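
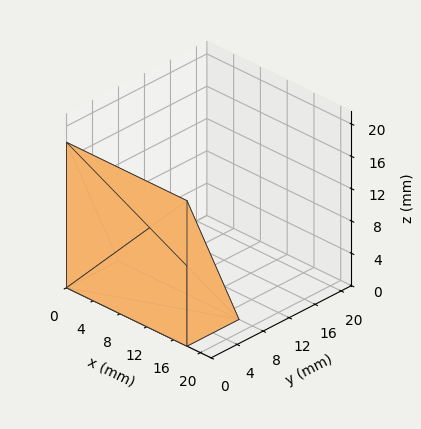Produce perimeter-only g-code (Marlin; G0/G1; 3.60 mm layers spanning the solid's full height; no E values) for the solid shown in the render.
Reading the render: the shape is a wedge (ramp): 18 × 8 mm base, rising to 18 mm along the y=0 edge and sloping linearly to z=0 at y=8 (dimensions read to the nearest mm from the axis ticks). For the g-code, the solid's height is divided into equal slices at the stated Δz and each level perimeter traced with G1 moves after a G0 lift.

; perimeter-only toolpath
G21 ; units = mm
G90 ; absolute positioning
G28 ; home
; layer 1
G0 Z3.60
G0 X0.00 Y0.00
G1 X18.00 Y0.00
G1 X18.00 Y6.40
G1 X0.00 Y6.40
G1 X0.00 Y0.00
; layer 2
G0 Z7.20
G0 X0.00 Y0.00
G1 X18.00 Y0.00
G1 X18.00 Y4.80
G1 X0.00 Y4.80
G1 X0.00 Y0.00
; layer 3
G0 Z10.80
G0 X0.00 Y0.00
G1 X18.00 Y0.00
G1 X18.00 Y3.20
G1 X0.00 Y3.20
G1 X0.00 Y0.00
; layer 4
G0 Z14.40
G0 X0.00 Y0.00
G1 X18.00 Y0.00
G1 X18.00 Y1.60
G1 X0.00 Y1.60
G1 X0.00 Y0.00
M2 ; end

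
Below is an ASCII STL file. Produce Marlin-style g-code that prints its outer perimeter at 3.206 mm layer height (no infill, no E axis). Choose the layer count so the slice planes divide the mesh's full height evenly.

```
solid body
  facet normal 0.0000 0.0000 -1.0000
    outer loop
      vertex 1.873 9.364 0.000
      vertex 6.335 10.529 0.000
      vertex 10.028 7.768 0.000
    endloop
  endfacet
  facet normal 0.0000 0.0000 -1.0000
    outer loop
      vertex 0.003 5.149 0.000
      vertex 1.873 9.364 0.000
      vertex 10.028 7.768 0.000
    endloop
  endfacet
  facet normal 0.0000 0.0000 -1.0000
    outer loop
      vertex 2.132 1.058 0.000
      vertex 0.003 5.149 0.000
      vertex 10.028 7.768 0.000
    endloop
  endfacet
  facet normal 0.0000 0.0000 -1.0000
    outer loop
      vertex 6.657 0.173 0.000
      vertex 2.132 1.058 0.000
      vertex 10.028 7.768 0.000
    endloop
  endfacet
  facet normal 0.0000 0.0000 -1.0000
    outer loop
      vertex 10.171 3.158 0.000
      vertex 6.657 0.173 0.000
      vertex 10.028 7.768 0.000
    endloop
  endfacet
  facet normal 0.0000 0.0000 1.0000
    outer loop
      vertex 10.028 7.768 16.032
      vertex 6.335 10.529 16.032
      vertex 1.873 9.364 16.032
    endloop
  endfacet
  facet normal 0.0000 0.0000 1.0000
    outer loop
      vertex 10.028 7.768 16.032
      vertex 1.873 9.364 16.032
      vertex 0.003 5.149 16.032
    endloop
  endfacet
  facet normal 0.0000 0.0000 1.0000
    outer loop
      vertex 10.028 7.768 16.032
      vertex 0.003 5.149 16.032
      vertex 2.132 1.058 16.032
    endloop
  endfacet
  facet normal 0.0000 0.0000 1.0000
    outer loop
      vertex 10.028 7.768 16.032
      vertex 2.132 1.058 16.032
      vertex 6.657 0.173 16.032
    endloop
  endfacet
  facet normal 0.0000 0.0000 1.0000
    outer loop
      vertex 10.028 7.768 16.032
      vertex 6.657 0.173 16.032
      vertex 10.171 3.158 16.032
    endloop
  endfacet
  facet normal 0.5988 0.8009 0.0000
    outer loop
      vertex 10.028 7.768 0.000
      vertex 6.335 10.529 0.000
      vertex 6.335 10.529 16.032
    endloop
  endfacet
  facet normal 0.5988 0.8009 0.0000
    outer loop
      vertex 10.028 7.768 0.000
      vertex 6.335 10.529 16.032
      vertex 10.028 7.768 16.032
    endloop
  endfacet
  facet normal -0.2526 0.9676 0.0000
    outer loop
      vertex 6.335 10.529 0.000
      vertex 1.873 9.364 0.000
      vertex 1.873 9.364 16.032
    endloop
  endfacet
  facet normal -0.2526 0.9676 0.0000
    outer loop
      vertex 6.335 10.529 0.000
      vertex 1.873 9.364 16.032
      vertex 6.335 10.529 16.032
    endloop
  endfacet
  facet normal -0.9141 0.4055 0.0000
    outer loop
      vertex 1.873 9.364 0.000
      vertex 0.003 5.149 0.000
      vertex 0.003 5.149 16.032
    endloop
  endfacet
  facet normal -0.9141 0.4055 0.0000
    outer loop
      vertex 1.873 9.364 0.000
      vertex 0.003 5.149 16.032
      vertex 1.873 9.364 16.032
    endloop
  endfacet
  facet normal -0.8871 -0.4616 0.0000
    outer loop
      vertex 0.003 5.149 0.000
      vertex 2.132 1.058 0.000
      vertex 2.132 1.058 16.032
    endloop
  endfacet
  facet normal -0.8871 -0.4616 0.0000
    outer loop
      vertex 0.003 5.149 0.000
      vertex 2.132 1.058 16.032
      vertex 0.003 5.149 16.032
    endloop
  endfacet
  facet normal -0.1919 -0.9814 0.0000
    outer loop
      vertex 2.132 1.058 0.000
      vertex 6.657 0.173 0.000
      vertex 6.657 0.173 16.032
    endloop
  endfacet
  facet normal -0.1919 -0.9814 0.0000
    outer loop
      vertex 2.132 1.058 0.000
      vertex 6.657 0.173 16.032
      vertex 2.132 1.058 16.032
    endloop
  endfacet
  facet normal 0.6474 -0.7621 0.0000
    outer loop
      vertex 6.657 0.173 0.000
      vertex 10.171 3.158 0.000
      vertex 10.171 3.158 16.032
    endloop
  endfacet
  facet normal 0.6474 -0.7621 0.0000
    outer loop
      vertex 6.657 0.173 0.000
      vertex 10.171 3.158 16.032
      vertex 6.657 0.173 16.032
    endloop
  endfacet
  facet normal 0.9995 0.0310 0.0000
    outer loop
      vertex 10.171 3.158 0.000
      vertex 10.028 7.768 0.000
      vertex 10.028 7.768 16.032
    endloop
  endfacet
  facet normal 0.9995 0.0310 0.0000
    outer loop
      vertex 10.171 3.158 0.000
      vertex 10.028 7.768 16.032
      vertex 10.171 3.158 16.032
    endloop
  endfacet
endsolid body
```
; perimeter-only toolpath
G21 ; units = mm
G90 ; absolute positioning
G28 ; home
; layer 1
G0 Z3.206
G0 X10.028 Y7.768
G1 X6.335 Y10.529
G1 X1.873 Y9.364
G1 X0.003 Y5.149
G1 X2.132 Y1.058
G1 X6.657 Y0.173
G1 X10.171 Y3.158
G1 X10.028 Y7.768
; layer 2
G0 Z6.413
G0 X10.028 Y7.768
G1 X6.335 Y10.529
G1 X1.873 Y9.364
G1 X0.003 Y5.149
G1 X2.132 Y1.058
G1 X6.657 Y0.173
G1 X10.171 Y3.158
G1 X10.028 Y7.768
; layer 3
G0 Z9.619
G0 X10.028 Y7.768
G1 X6.335 Y10.529
G1 X1.873 Y9.364
G1 X0.003 Y5.149
G1 X2.132 Y1.058
G1 X6.657 Y0.173
G1 X10.171 Y3.158
G1 X10.028 Y7.768
; layer 4
G0 Z12.826
G0 X10.028 Y7.768
G1 X6.335 Y10.529
G1 X1.873 Y9.364
G1 X0.003 Y5.149
G1 X2.132 Y1.058
G1 X6.657 Y0.173
G1 X10.171 Y3.158
G1 X10.028 Y7.768
; layer 5
G0 Z16.032
G0 X10.028 Y7.768
G1 X6.335 Y10.529
G1 X1.873 Y9.364
G1 X0.003 Y5.149
G1 X2.132 Y1.058
G1 X6.657 Y0.173
G1 X10.171 Y3.158
G1 X10.028 Y7.768
M2 ; end

The solid is a regular 7-sided prism (a cylinder approximated with 7 flat sides), circumscribed radius ≈ 5.31 mm, height ≈ 16 mm. Slicing at Δz = 3.206 mm — 5 equal slices spanning the solid's height, so layer i sits at z = i·h/5 — gives 5 non-empty perimeters. Each is a 7-segment closed polygon; G0 lifts to the layer z and rapids to the start vertex, then G1 traces the edges.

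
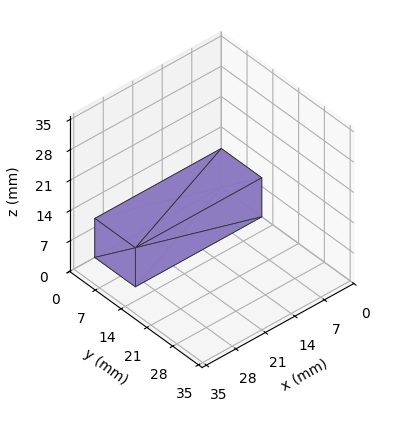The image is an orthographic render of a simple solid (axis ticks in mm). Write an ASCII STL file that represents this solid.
Reading the render: the shape is a rectangular box, roughly 30 × 11 mm footprint and 9 mm tall (dimensions read to the nearest mm from the axis ticks). For the STL, each face is triangulated and given an outward normal.

solid part
  facet normal 0.0000 0.0000 -1.0000
    outer loop
      vertex 30.0 11.0 0.0
      vertex 30.0 0.0 0.0
      vertex 0.0 0.0 0.0
    endloop
  endfacet
  facet normal 0.0000 0.0000 -1.0000
    outer loop
      vertex 0.0 11.0 0.0
      vertex 30.0 11.0 0.0
      vertex 0.0 0.0 0.0
    endloop
  endfacet
  facet normal 0.0000 0.0000 1.0000
    outer loop
      vertex 0.0 0.0 9.0
      vertex 30.0 0.0 9.0
      vertex 30.0 11.0 9.0
    endloop
  endfacet
  facet normal 0.0000 0.0000 1.0000
    outer loop
      vertex 0.0 0.0 9.0
      vertex 30.0 11.0 9.0
      vertex 0.0 11.0 9.0
    endloop
  endfacet
  facet normal 0.0000 -1.0000 0.0000
    outer loop
      vertex 0.0 0.0 0.0
      vertex 30.0 0.0 0.0
      vertex 30.0 0.0 9.0
    endloop
  endfacet
  facet normal 0.0000 -1.0000 0.0000
    outer loop
      vertex 0.0 0.0 0.0
      vertex 30.0 0.0 9.0
      vertex 0.0 0.0 9.0
    endloop
  endfacet
  facet normal 0.0000 1.0000 0.0000
    outer loop
      vertex 30.0 11.0 9.0
      vertex 30.0 11.0 0.0
      vertex 0.0 11.0 0.0
    endloop
  endfacet
  facet normal 0.0000 1.0000 0.0000
    outer loop
      vertex 0.0 11.0 9.0
      vertex 30.0 11.0 9.0
      vertex 0.0 11.0 0.0
    endloop
  endfacet
  facet normal -1.0000 0.0000 0.0000
    outer loop
      vertex 0.0 11.0 9.0
      vertex 0.0 11.0 0.0
      vertex 0.0 0.0 0.0
    endloop
  endfacet
  facet normal -1.0000 0.0000 0.0000
    outer loop
      vertex 0.0 0.0 9.0
      vertex 0.0 11.0 9.0
      vertex 0.0 0.0 0.0
    endloop
  endfacet
  facet normal 1.0000 0.0000 0.0000
    outer loop
      vertex 30.0 0.0 0.0
      vertex 30.0 11.0 0.0
      vertex 30.0 11.0 9.0
    endloop
  endfacet
  facet normal 1.0000 0.0000 0.0000
    outer loop
      vertex 30.0 0.0 0.0
      vertex 30.0 11.0 9.0
      vertex 30.0 0.0 9.0
    endloop
  endfacet
endsolid part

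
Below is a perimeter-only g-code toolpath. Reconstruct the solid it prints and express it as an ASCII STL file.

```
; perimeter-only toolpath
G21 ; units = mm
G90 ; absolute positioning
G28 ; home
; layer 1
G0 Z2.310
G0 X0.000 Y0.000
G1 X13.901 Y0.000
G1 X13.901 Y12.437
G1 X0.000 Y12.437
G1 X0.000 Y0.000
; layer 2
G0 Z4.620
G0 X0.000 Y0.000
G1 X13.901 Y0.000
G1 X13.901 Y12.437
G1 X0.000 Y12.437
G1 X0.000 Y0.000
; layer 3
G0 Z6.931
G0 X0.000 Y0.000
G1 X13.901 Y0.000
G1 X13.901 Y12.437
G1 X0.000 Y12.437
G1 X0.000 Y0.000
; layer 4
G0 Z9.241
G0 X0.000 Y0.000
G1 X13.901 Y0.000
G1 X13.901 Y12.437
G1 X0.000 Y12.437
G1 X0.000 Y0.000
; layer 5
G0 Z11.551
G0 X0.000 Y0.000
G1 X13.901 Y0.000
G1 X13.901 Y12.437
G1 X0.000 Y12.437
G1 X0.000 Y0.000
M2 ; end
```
solid part
  facet normal 0.0000 0.0000 -1.0000
    outer loop
      vertex 13.901 12.437 0.000
      vertex 13.901 0.000 0.000
      vertex 0.000 0.000 0.000
    endloop
  endfacet
  facet normal 0.0000 0.0000 -1.0000
    outer loop
      vertex 0.000 12.437 0.000
      vertex 13.901 12.437 0.000
      vertex 0.000 0.000 0.000
    endloop
  endfacet
  facet normal 0.0000 0.0000 1.0000
    outer loop
      vertex 0.000 0.000 11.551
      vertex 13.901 0.000 11.551
      vertex 13.901 12.437 11.551
    endloop
  endfacet
  facet normal 0.0000 0.0000 1.0000
    outer loop
      vertex 0.000 0.000 11.551
      vertex 13.901 12.437 11.551
      vertex 0.000 12.437 11.551
    endloop
  endfacet
  facet normal 0.0000 -1.0000 0.0000
    outer loop
      vertex 0.000 0.000 0.000
      vertex 13.901 0.000 0.000
      vertex 13.901 0.000 11.551
    endloop
  endfacet
  facet normal 0.0000 -1.0000 0.0000
    outer loop
      vertex 0.000 0.000 0.000
      vertex 13.901 0.000 11.551
      vertex 0.000 0.000 11.551
    endloop
  endfacet
  facet normal 0.0000 1.0000 0.0000
    outer loop
      vertex 13.901 12.437 11.551
      vertex 13.901 12.437 0.000
      vertex 0.000 12.437 0.000
    endloop
  endfacet
  facet normal 0.0000 1.0000 0.0000
    outer loop
      vertex 0.000 12.437 11.551
      vertex 13.901 12.437 11.551
      vertex 0.000 12.437 0.000
    endloop
  endfacet
  facet normal -1.0000 0.0000 0.0000
    outer loop
      vertex 0.000 12.437 11.551
      vertex 0.000 12.437 0.000
      vertex 0.000 0.000 0.000
    endloop
  endfacet
  facet normal -1.0000 0.0000 0.0000
    outer loop
      vertex 0.000 0.000 11.551
      vertex 0.000 12.437 11.551
      vertex 0.000 0.000 0.000
    endloop
  endfacet
  facet normal 1.0000 0.0000 0.0000
    outer loop
      vertex 13.901 0.000 0.000
      vertex 13.901 12.437 0.000
      vertex 13.901 12.437 11.551
    endloop
  endfacet
  facet normal 1.0000 0.0000 0.0000
    outer loop
      vertex 13.901 0.000 0.000
      vertex 13.901 12.437 11.551
      vertex 13.901 0.000 11.551
    endloop
  endfacet
endsolid part

The G0 Z moves step by Δz≈2.310 mm. Every layer's G1 loop is the same polygon, so the solid is a straight extrusion of it from z=0 to z≈11.6. Closing with flat bottom and top caps and triangulating gives 12 facets — a rectangular box, roughly 13.9 × 12.4 mm footprint and 11.6 mm tall.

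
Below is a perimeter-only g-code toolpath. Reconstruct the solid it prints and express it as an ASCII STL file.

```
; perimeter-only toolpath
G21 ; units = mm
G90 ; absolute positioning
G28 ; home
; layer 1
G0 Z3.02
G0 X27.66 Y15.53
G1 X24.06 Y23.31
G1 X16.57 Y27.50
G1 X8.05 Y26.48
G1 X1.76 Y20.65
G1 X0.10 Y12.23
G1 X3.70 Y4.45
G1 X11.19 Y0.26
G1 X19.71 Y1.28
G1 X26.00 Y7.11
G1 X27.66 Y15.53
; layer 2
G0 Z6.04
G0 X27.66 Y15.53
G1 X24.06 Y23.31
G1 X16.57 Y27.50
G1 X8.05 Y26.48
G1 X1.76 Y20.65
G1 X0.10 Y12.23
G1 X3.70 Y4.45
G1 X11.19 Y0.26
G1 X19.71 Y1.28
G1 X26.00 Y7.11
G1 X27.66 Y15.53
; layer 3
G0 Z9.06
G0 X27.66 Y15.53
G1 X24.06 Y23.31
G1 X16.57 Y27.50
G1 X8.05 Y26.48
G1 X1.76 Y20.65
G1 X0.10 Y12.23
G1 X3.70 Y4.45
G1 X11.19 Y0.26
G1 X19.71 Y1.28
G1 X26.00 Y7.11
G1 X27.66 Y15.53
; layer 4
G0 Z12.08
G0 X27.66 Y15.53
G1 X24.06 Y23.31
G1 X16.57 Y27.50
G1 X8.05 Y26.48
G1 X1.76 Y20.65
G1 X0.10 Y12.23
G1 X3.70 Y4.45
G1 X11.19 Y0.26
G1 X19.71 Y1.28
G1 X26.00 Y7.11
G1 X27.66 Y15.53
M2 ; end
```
solid part
  facet normal 0.0000 0.0000 -1.0000
    outer loop
      vertex 16.57 27.50 0.00
      vertex 24.06 23.31 0.00
      vertex 27.66 15.53 0.00
    endloop
  endfacet
  facet normal 0.0000 0.0000 -1.0000
    outer loop
      vertex 8.05 26.48 0.00
      vertex 16.57 27.50 0.00
      vertex 27.66 15.53 0.00
    endloop
  endfacet
  facet normal 0.0000 0.0000 -1.0000
    outer loop
      vertex 1.76 20.65 0.00
      vertex 8.05 26.48 0.00
      vertex 27.66 15.53 0.00
    endloop
  endfacet
  facet normal 0.0000 0.0000 -1.0000
    outer loop
      vertex 0.10 12.23 0.00
      vertex 1.76 20.65 0.00
      vertex 27.66 15.53 0.00
    endloop
  endfacet
  facet normal 0.0000 0.0000 -1.0000
    outer loop
      vertex 3.70 4.45 0.00
      vertex 0.10 12.23 0.00
      vertex 27.66 15.53 0.00
    endloop
  endfacet
  facet normal 0.0000 0.0000 -1.0000
    outer loop
      vertex 11.19 0.26 0.00
      vertex 3.70 4.45 0.00
      vertex 27.66 15.53 0.00
    endloop
  endfacet
  facet normal 0.0000 0.0000 -1.0000
    outer loop
      vertex 19.71 1.28 0.00
      vertex 11.19 0.26 0.00
      vertex 27.66 15.53 0.00
    endloop
  endfacet
  facet normal 0.0000 0.0000 -1.0000
    outer loop
      vertex 26.00 7.11 0.00
      vertex 19.71 1.28 0.00
      vertex 27.66 15.53 0.00
    endloop
  endfacet
  facet normal 0.0000 0.0000 1.0000
    outer loop
      vertex 27.66 15.53 12.08
      vertex 24.06 23.31 12.08
      vertex 16.57 27.50 12.08
    endloop
  endfacet
  facet normal 0.0000 0.0000 1.0000
    outer loop
      vertex 27.66 15.53 12.08
      vertex 16.57 27.50 12.08
      vertex 8.05 26.48 12.08
    endloop
  endfacet
  facet normal 0.0000 0.0000 1.0000
    outer loop
      vertex 27.66 15.53 12.08
      vertex 8.05 26.48 12.08
      vertex 1.76 20.65 12.08
    endloop
  endfacet
  facet normal 0.0000 0.0000 1.0000
    outer loop
      vertex 27.66 15.53 12.08
      vertex 1.76 20.65 12.08
      vertex 0.10 12.23 12.08
    endloop
  endfacet
  facet normal 0.0000 0.0000 1.0000
    outer loop
      vertex 27.66 15.53 12.08
      vertex 0.10 12.23 12.08
      vertex 3.70 4.45 12.08
    endloop
  endfacet
  facet normal 0.0000 0.0000 1.0000
    outer loop
      vertex 27.66 15.53 12.08
      vertex 3.70 4.45 12.08
      vertex 11.19 0.26 12.08
    endloop
  endfacet
  facet normal 0.0000 0.0000 1.0000
    outer loop
      vertex 27.66 15.53 12.08
      vertex 11.19 0.26 12.08
      vertex 19.71 1.28 12.08
    endloop
  endfacet
  facet normal 0.0000 0.0000 1.0000
    outer loop
      vertex 27.66 15.53 12.08
      vertex 19.71 1.28 12.08
      vertex 26.00 7.11 12.08
    endloop
  endfacet
  facet normal 0.9075 0.4199 0.0000
    outer loop
      vertex 27.66 15.53 0.00
      vertex 24.06 23.31 0.00
      vertex 24.06 23.31 12.08
    endloop
  endfacet
  facet normal 0.9075 0.4199 0.0000
    outer loop
      vertex 27.66 15.53 0.00
      vertex 24.06 23.31 12.08
      vertex 27.66 15.53 12.08
    endloop
  endfacet
  facet normal 0.4882 0.8727 0.0000
    outer loop
      vertex 24.06 23.31 0.00
      vertex 16.57 27.50 0.00
      vertex 16.57 27.50 12.08
    endloop
  endfacet
  facet normal 0.4882 0.8727 0.0000
    outer loop
      vertex 24.06 23.31 0.00
      vertex 16.57 27.50 12.08
      vertex 24.06 23.31 12.08
    endloop
  endfacet
  facet normal -0.1189 0.9929 0.0000
    outer loop
      vertex 16.57 27.50 0.00
      vertex 8.05 26.48 0.00
      vertex 8.05 26.48 12.08
    endloop
  endfacet
  facet normal -0.1189 0.9929 0.0000
    outer loop
      vertex 16.57 27.50 0.00
      vertex 8.05 26.48 12.08
      vertex 16.57 27.50 12.08
    endloop
  endfacet
  facet normal -0.6798 0.7334 0.0000
    outer loop
      vertex 8.05 26.48 0.00
      vertex 1.76 20.65 0.00
      vertex 1.76 20.65 12.08
    endloop
  endfacet
  facet normal -0.6798 0.7334 0.0000
    outer loop
      vertex 8.05 26.48 0.00
      vertex 1.76 20.65 12.08
      vertex 8.05 26.48 12.08
    endloop
  endfacet
  facet normal -0.9811 0.1934 0.0000
    outer loop
      vertex 1.76 20.65 0.00
      vertex 0.10 12.23 0.00
      vertex 0.10 12.23 12.08
    endloop
  endfacet
  facet normal -0.9811 0.1934 0.0000
    outer loop
      vertex 1.76 20.65 0.00
      vertex 0.10 12.23 12.08
      vertex 1.76 20.65 12.08
    endloop
  endfacet
  facet normal -0.9075 -0.4199 0.0000
    outer loop
      vertex 0.10 12.23 0.00
      vertex 3.70 4.45 0.00
      vertex 3.70 4.45 12.08
    endloop
  endfacet
  facet normal -0.9075 -0.4199 0.0000
    outer loop
      vertex 0.10 12.23 0.00
      vertex 3.70 4.45 12.08
      vertex 0.10 12.23 12.08
    endloop
  endfacet
  facet normal -0.4882 -0.8727 0.0000
    outer loop
      vertex 3.70 4.45 0.00
      vertex 11.19 0.26 0.00
      vertex 11.19 0.26 12.08
    endloop
  endfacet
  facet normal -0.4882 -0.8727 0.0000
    outer loop
      vertex 3.70 4.45 0.00
      vertex 11.19 0.26 12.08
      vertex 3.70 4.45 12.08
    endloop
  endfacet
  facet normal 0.1189 -0.9929 0.0000
    outer loop
      vertex 11.19 0.26 0.00
      vertex 19.71 1.28 0.00
      vertex 19.71 1.28 12.08
    endloop
  endfacet
  facet normal 0.1189 -0.9929 0.0000
    outer loop
      vertex 11.19 0.26 0.00
      vertex 19.71 1.28 12.08
      vertex 11.19 0.26 12.08
    endloop
  endfacet
  facet normal 0.6798 -0.7334 0.0000
    outer loop
      vertex 19.71 1.28 0.00
      vertex 26.00 7.11 0.00
      vertex 26.00 7.11 12.08
    endloop
  endfacet
  facet normal 0.6798 -0.7334 0.0000
    outer loop
      vertex 19.71 1.28 0.00
      vertex 26.00 7.11 12.08
      vertex 19.71 1.28 12.08
    endloop
  endfacet
  facet normal 0.9811 -0.1934 0.0000
    outer loop
      vertex 26.00 7.11 0.00
      vertex 27.66 15.53 0.00
      vertex 27.66 15.53 12.08
    endloop
  endfacet
  facet normal 0.9811 -0.1934 0.0000
    outer loop
      vertex 26.00 7.11 0.00
      vertex 27.66 15.53 12.08
      vertex 26.00 7.11 12.08
    endloop
  endfacet
endsolid part

The G0 Z moves step by Δz≈3.02 mm. Every layer's G1 loop is the same polygon, so the solid is a straight extrusion of it from z=0 to z≈12.1. Closing with flat bottom and top caps and triangulating gives 36 facets — a regular 10-sided prism (a cylinder approximated with 10 flat sides), circumscribed radius ≈ 13.9 mm, height ≈ 12.1 mm.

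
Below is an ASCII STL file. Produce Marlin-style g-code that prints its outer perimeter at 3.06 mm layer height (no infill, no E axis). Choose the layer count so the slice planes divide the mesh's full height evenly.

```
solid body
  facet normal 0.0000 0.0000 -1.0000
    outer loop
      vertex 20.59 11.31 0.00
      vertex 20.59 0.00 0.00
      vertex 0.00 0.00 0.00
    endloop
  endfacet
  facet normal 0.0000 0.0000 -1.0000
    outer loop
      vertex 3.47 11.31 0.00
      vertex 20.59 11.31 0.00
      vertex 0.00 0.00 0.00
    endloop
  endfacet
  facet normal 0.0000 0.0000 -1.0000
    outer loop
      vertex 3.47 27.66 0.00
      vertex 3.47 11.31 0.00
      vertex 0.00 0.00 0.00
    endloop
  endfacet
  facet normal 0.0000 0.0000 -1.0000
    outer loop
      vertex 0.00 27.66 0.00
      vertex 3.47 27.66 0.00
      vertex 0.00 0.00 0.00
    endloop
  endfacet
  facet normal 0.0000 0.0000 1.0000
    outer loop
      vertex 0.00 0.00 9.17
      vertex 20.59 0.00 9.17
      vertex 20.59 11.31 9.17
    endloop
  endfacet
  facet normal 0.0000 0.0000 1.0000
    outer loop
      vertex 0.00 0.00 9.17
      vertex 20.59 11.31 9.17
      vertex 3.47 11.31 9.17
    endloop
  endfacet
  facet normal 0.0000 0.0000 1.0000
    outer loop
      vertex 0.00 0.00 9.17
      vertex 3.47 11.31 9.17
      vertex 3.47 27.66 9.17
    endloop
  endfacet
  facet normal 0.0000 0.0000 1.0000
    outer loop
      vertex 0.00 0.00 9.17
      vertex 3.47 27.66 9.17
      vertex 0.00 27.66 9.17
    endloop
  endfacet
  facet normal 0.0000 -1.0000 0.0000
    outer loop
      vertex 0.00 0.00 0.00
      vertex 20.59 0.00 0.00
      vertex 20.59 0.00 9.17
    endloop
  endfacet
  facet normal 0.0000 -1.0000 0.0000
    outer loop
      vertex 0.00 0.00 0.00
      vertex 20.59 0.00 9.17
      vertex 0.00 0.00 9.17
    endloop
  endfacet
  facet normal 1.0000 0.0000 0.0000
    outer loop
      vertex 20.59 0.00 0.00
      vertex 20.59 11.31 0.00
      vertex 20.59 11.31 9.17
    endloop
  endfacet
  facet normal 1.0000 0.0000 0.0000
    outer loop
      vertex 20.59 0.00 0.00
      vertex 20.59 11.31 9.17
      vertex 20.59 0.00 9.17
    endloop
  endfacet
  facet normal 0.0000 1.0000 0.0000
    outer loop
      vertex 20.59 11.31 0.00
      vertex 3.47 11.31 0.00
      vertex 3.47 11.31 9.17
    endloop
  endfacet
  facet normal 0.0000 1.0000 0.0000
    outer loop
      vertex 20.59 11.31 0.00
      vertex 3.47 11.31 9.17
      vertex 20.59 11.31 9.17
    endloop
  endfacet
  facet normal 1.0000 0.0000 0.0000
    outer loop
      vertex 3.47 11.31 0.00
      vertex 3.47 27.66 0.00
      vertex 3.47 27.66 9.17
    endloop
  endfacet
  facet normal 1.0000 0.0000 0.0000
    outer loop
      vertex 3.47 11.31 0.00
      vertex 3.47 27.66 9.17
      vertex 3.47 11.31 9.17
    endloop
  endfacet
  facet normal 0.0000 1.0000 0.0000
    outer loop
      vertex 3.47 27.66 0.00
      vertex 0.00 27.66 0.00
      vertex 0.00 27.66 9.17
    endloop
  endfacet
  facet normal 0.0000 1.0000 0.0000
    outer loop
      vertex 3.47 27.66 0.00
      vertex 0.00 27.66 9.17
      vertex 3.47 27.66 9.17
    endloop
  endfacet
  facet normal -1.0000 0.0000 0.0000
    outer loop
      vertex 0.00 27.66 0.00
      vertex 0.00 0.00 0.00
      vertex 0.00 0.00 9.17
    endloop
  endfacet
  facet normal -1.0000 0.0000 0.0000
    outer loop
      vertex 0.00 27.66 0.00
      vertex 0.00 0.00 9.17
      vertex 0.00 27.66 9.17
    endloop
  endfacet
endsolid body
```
; perimeter-only toolpath
G21 ; units = mm
G90 ; absolute positioning
G28 ; home
; layer 1
G0 Z3.06
G0 X0.00 Y0.00
G1 X20.59 Y0.00
G1 X20.59 Y11.31
G1 X3.47 Y11.31
G1 X3.47 Y27.66
G1 X0.00 Y27.66
G1 X0.00 Y0.00
; layer 2
G0 Z6.11
G0 X0.00 Y0.00
G1 X20.59 Y0.00
G1 X20.59 Y11.31
G1 X3.47 Y11.31
G1 X3.47 Y27.66
G1 X0.00 Y27.66
G1 X0.00 Y0.00
; layer 3
G0 Z9.17
G0 X0.00 Y0.00
G1 X20.59 Y0.00
G1 X20.59 Y11.31
G1 X3.47 Y11.31
G1 X3.47 Y27.66
G1 X0.00 Y27.66
G1 X0.00 Y0.00
M2 ; end

The solid is an L-shaped prism: outer 20.6 × 27.7 mm, arm thicknesses ≈ 11.3 mm (horizontal) and 3.47 mm (vertical), extruded 9.17 mm in z. Slicing at Δz = 3.06 mm — 3 equal slices spanning the solid's height, so layer i sits at z = i·h/3 — gives 3 non-empty perimeters. Each is a 6-segment closed polygon; G0 lifts to the layer z and rapids to the start vertex, then G1 traces the edges.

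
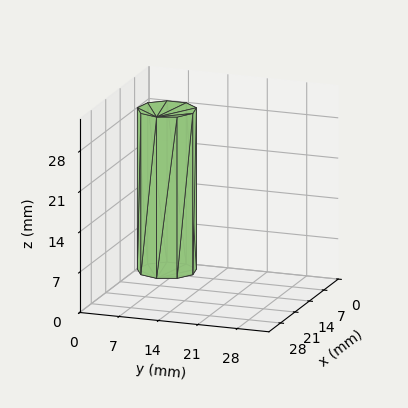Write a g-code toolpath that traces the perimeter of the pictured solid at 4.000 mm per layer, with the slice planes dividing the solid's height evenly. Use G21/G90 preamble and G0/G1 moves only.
Reading the render: the shape is a regular 9-sided prism (a cylinder approximated with 9 flat sides), circumscribed radius ≈ 5 mm, height ≈ 28 mm (dimensions read to the nearest mm from the axis ticks). For the g-code, the solid's height is divided into equal slices at the stated Δz and each level perimeter traced with G1 moves after a G0 lift.

; perimeter-only toolpath
G21 ; units = mm
G90 ; absolute positioning
G28 ; home
; layer 1
G0 Z4.000
G0 X10.000 Y5.000
G1 X8.830 Y8.214
G1 X5.868 Y9.924
G1 X2.500 Y9.330
G1 X0.302 Y6.710
G1 X0.302 Y3.290
G1 X2.500 Y0.670
G1 X5.868 Y0.076
G1 X8.830 Y1.786
G1 X10.000 Y5.000
; layer 2
G0 Z8.000
G0 X10.000 Y5.000
G1 X8.830 Y8.214
G1 X5.868 Y9.924
G1 X2.500 Y9.330
G1 X0.302 Y6.710
G1 X0.302 Y3.290
G1 X2.500 Y0.670
G1 X5.868 Y0.076
G1 X8.830 Y1.786
G1 X10.000 Y5.000
; layer 3
G0 Z12.000
G0 X10.000 Y5.000
G1 X8.830 Y8.214
G1 X5.868 Y9.924
G1 X2.500 Y9.330
G1 X0.302 Y6.710
G1 X0.302 Y3.290
G1 X2.500 Y0.670
G1 X5.868 Y0.076
G1 X8.830 Y1.786
G1 X10.000 Y5.000
; layer 4
G0 Z16.000
G0 X10.000 Y5.000
G1 X8.830 Y8.214
G1 X5.868 Y9.924
G1 X2.500 Y9.330
G1 X0.302 Y6.710
G1 X0.302 Y3.290
G1 X2.500 Y0.670
G1 X5.868 Y0.076
G1 X8.830 Y1.786
G1 X10.000 Y5.000
; layer 5
G0 Z20.000
G0 X10.000 Y5.000
G1 X8.830 Y8.214
G1 X5.868 Y9.924
G1 X2.500 Y9.330
G1 X0.302 Y6.710
G1 X0.302 Y3.290
G1 X2.500 Y0.670
G1 X5.868 Y0.076
G1 X8.830 Y1.786
G1 X10.000 Y5.000
; layer 6
G0 Z24.000
G0 X10.000 Y5.000
G1 X8.830 Y8.214
G1 X5.868 Y9.924
G1 X2.500 Y9.330
G1 X0.302 Y6.710
G1 X0.302 Y3.290
G1 X2.500 Y0.670
G1 X5.868 Y0.076
G1 X8.830 Y1.786
G1 X10.000 Y5.000
; layer 7
G0 Z28.000
G0 X10.000 Y5.000
G1 X8.830 Y8.214
G1 X5.868 Y9.924
G1 X2.500 Y9.330
G1 X0.302 Y6.710
G1 X0.302 Y3.290
G1 X2.500 Y0.670
G1 X5.868 Y0.076
G1 X8.830 Y1.786
G1 X10.000 Y5.000
M2 ; end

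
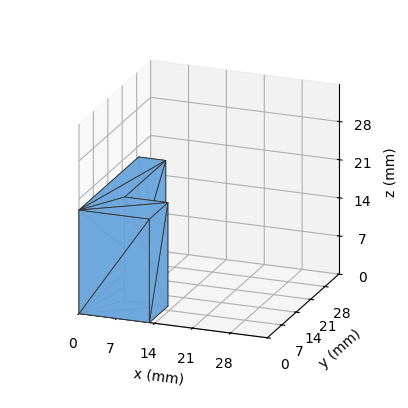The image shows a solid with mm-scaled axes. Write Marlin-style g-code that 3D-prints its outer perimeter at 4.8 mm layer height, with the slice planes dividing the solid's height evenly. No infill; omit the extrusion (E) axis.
Reading the render: the shape is an L-shaped prism: outer 13 × 29 mm, arm thicknesses ≈ 9 mm (horizontal) and 5 mm (vertical), extruded 19 mm in z (dimensions read to the nearest mm from the axis ticks). For the g-code, the solid's height is divided into equal slices at the stated Δz and each level perimeter traced with G1 moves after a G0 lift.

; perimeter-only toolpath
G21 ; units = mm
G90 ; absolute positioning
G28 ; home
; layer 1
G0 Z4.8
G0 X0.0 Y0.0
G1 X13.0 Y0.0
G1 X13.0 Y9.0
G1 X5.0 Y9.0
G1 X5.0 Y29.0
G1 X0.0 Y29.0
G1 X0.0 Y0.0
; layer 2
G0 Z9.5
G0 X0.0 Y0.0
G1 X13.0 Y0.0
G1 X13.0 Y9.0
G1 X5.0 Y9.0
G1 X5.0 Y29.0
G1 X0.0 Y29.0
G1 X0.0 Y0.0
; layer 3
G0 Z14.2
G0 X0.0 Y0.0
G1 X13.0 Y0.0
G1 X13.0 Y9.0
G1 X5.0 Y9.0
G1 X5.0 Y29.0
G1 X0.0 Y29.0
G1 X0.0 Y0.0
; layer 4
G0 Z19.0
G0 X0.0 Y0.0
G1 X13.0 Y0.0
G1 X13.0 Y9.0
G1 X5.0 Y9.0
G1 X5.0 Y29.0
G1 X0.0 Y29.0
G1 X0.0 Y0.0
M2 ; end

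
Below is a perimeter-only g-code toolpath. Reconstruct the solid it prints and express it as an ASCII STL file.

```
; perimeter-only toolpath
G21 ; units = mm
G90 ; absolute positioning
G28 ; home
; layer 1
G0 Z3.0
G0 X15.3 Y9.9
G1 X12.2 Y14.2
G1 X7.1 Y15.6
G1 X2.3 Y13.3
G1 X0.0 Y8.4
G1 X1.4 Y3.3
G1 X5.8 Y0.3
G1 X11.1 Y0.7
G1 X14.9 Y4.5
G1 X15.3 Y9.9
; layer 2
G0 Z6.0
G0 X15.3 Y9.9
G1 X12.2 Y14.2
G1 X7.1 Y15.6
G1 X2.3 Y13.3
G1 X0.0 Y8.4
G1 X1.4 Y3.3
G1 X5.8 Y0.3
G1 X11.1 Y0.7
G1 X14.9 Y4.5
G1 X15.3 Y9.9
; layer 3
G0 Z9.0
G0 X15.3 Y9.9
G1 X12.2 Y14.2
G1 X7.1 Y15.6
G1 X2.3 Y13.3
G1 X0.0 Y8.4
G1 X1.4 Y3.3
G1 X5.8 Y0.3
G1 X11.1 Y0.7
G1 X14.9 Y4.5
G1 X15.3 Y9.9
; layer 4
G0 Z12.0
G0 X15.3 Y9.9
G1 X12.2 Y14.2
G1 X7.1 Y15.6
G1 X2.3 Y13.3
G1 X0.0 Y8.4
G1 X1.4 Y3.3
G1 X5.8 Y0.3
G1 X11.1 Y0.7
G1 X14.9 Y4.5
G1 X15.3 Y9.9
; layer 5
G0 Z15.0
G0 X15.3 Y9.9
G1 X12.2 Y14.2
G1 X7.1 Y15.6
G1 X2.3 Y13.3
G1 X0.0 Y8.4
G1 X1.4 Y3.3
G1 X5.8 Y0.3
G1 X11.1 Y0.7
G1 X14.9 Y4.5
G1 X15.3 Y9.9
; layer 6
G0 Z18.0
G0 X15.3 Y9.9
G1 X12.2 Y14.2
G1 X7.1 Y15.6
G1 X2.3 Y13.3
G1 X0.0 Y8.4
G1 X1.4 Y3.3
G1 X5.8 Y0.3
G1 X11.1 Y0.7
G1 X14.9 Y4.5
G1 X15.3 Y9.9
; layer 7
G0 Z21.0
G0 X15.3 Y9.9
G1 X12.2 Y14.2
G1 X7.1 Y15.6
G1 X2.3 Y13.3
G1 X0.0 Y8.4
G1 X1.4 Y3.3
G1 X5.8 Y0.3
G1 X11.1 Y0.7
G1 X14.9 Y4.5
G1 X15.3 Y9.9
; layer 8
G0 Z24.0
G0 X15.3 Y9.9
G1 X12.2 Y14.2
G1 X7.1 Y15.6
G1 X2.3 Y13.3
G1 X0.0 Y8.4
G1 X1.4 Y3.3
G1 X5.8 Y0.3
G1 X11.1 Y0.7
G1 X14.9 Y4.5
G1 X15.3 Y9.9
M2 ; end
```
solid part
  facet normal 0.0000 0.0000 -1.0000
    outer loop
      vertex 7.1 15.6 0.0
      vertex 12.2 14.2 0.0
      vertex 15.3 9.9 0.0
    endloop
  endfacet
  facet normal 0.0000 0.0000 -1.0000
    outer loop
      vertex 2.3 13.3 0.0
      vertex 7.1 15.6 0.0
      vertex 15.3 9.9 0.0
    endloop
  endfacet
  facet normal 0.0000 0.0000 -1.0000
    outer loop
      vertex 0.0 8.4 0.0
      vertex 2.3 13.3 0.0
      vertex 15.3 9.9 0.0
    endloop
  endfacet
  facet normal 0.0000 0.0000 -1.0000
    outer loop
      vertex 1.4 3.3 0.0
      vertex 0.0 8.4 0.0
      vertex 15.3 9.9 0.0
    endloop
  endfacet
  facet normal 0.0000 0.0000 -1.0000
    outer loop
      vertex 5.8 0.3 0.0
      vertex 1.4 3.3 0.0
      vertex 15.3 9.9 0.0
    endloop
  endfacet
  facet normal 0.0000 0.0000 -1.0000
    outer loop
      vertex 11.1 0.7 0.0
      vertex 5.8 0.3 0.0
      vertex 15.3 9.9 0.0
    endloop
  endfacet
  facet normal 0.0000 0.0000 -1.0000
    outer loop
      vertex 14.9 4.5 0.0
      vertex 11.1 0.7 0.0
      vertex 15.3 9.9 0.0
    endloop
  endfacet
  facet normal 0.0000 0.0000 1.0000
    outer loop
      vertex 15.3 9.9 24.0
      vertex 12.2 14.2 24.0
      vertex 7.1 15.6 24.0
    endloop
  endfacet
  facet normal 0.0000 0.0000 1.0000
    outer loop
      vertex 15.3 9.9 24.0
      vertex 7.1 15.6 24.0
      vertex 2.3 13.3 24.0
    endloop
  endfacet
  facet normal 0.0000 0.0000 1.0000
    outer loop
      vertex 15.3 9.9 24.0
      vertex 2.3 13.3 24.0
      vertex 0.0 8.4 24.0
    endloop
  endfacet
  facet normal 0.0000 0.0000 1.0000
    outer loop
      vertex 15.3 9.9 24.0
      vertex 0.0 8.4 24.0
      vertex 1.4 3.3 24.0
    endloop
  endfacet
  facet normal 0.0000 0.0000 1.0000
    outer loop
      vertex 15.3 9.9 24.0
      vertex 1.4 3.3 24.0
      vertex 5.8 0.3 24.0
    endloop
  endfacet
  facet normal 0.0000 0.0000 1.0000
    outer loop
      vertex 15.3 9.9 24.0
      vertex 5.8 0.3 24.0
      vertex 11.1 0.7 24.0
    endloop
  endfacet
  facet normal 0.0000 0.0000 1.0000
    outer loop
      vertex 15.3 9.9 24.0
      vertex 11.1 0.7 24.0
      vertex 14.9 4.5 24.0
    endloop
  endfacet
  facet normal 0.8112 0.5848 0.0000
    outer loop
      vertex 15.3 9.9 0.0
      vertex 12.2 14.2 0.0
      vertex 12.2 14.2 24.0
    endloop
  endfacet
  facet normal 0.8112 0.5848 0.0000
    outer loop
      vertex 15.3 9.9 0.0
      vertex 12.2 14.2 24.0
      vertex 15.3 9.9 24.0
    endloop
  endfacet
  facet normal 0.2647 0.9643 0.0000
    outer loop
      vertex 12.2 14.2 0.0
      vertex 7.1 15.6 0.0
      vertex 7.1 15.6 24.0
    endloop
  endfacet
  facet normal 0.2647 0.9643 0.0000
    outer loop
      vertex 12.2 14.2 0.0
      vertex 7.1 15.6 24.0
      vertex 12.2 14.2 24.0
    endloop
  endfacet
  facet normal -0.4321 0.9018 0.0000
    outer loop
      vertex 7.1 15.6 0.0
      vertex 2.3 13.3 0.0
      vertex 2.3 13.3 24.0
    endloop
  endfacet
  facet normal -0.4321 0.9018 0.0000
    outer loop
      vertex 7.1 15.6 0.0
      vertex 2.3 13.3 24.0
      vertex 7.1 15.6 24.0
    endloop
  endfacet
  facet normal -0.9052 0.4249 0.0000
    outer loop
      vertex 2.3 13.3 0.0
      vertex 0.0 8.4 0.0
      vertex 0.0 8.4 24.0
    endloop
  endfacet
  facet normal -0.9052 0.4249 0.0000
    outer loop
      vertex 2.3 13.3 0.0
      vertex 0.0 8.4 24.0
      vertex 2.3 13.3 24.0
    endloop
  endfacet
  facet normal -0.9643 -0.2647 0.0000
    outer loop
      vertex 0.0 8.4 0.0
      vertex 1.4 3.3 0.0
      vertex 1.4 3.3 24.0
    endloop
  endfacet
  facet normal -0.9643 -0.2647 0.0000
    outer loop
      vertex 0.0 8.4 0.0
      vertex 1.4 3.3 24.0
      vertex 0.0 8.4 24.0
    endloop
  endfacet
  facet normal -0.5633 -0.8262 0.0000
    outer loop
      vertex 1.4 3.3 0.0
      vertex 5.8 0.3 0.0
      vertex 5.8 0.3 24.0
    endloop
  endfacet
  facet normal -0.5633 -0.8262 0.0000
    outer loop
      vertex 1.4 3.3 0.0
      vertex 5.8 0.3 24.0
      vertex 1.4 3.3 24.0
    endloop
  endfacet
  facet normal 0.0753 -0.9972 0.0000
    outer loop
      vertex 5.8 0.3 0.0
      vertex 11.1 0.7 0.0
      vertex 11.1 0.7 24.0
    endloop
  endfacet
  facet normal 0.0753 -0.9972 0.0000
    outer loop
      vertex 5.8 0.3 0.0
      vertex 11.1 0.7 24.0
      vertex 5.8 0.3 24.0
    endloop
  endfacet
  facet normal 0.7071 -0.7071 0.0000
    outer loop
      vertex 11.1 0.7 0.0
      vertex 14.9 4.5 0.0
      vertex 14.9 4.5 24.0
    endloop
  endfacet
  facet normal 0.7071 -0.7071 0.0000
    outer loop
      vertex 11.1 0.7 0.0
      vertex 14.9 4.5 24.0
      vertex 11.1 0.7 24.0
    endloop
  endfacet
  facet normal 0.9973 -0.0739 0.0000
    outer loop
      vertex 14.9 4.5 0.0
      vertex 15.3 9.9 0.0
      vertex 15.3 9.9 24.0
    endloop
  endfacet
  facet normal 0.9973 -0.0739 0.0000
    outer loop
      vertex 14.9 4.5 0.0
      vertex 15.3 9.9 24.0
      vertex 14.9 4.5 24.0
    endloop
  endfacet
endsolid part

The G0 Z moves step by Δz≈3.0 mm. Every layer's G1 loop is the same polygon, so the solid is a straight extrusion of it from z=0 to z≈24. Closing with flat bottom and top caps and triangulating gives 32 facets — a regular 9-sided prism (a cylinder approximated with 9 flat sides), circumscribed radius ≈ 7.8 mm, height ≈ 24 mm.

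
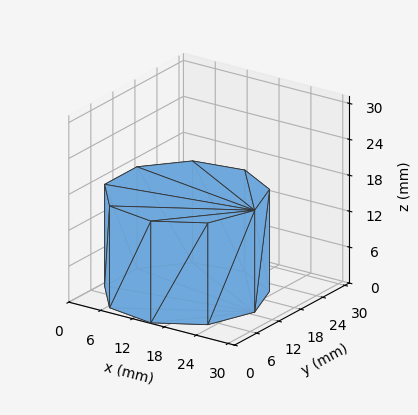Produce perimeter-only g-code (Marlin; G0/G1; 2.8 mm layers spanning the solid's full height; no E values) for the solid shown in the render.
Reading the render: the shape is a regular 9-sided prism (a cylinder approximated with 9 flat sides), circumscribed radius ≈ 13 mm, height ≈ 17 mm (dimensions read to the nearest mm from the axis ticks). For the g-code, the solid's height is divided into equal slices at the stated Δz and each level perimeter traced with G1 moves after a G0 lift.

; perimeter-only toolpath
G21 ; units = mm
G90 ; absolute positioning
G28 ; home
; layer 1
G0 Z2.8
G0 X26.0 Y13.0
G1 X23.0 Y21.4
G1 X15.3 Y25.8
G1 X6.5 Y24.3
G1 X0.8 Y17.4
G1 X0.8 Y8.6
G1 X6.5 Y1.7
G1 X15.3 Y0.2
G1 X23.0 Y4.6
G1 X26.0 Y13.0
; layer 2
G0 Z5.7
G0 X26.0 Y13.0
G1 X23.0 Y21.4
G1 X15.3 Y25.8
G1 X6.5 Y24.3
G1 X0.8 Y17.4
G1 X0.8 Y8.6
G1 X6.5 Y1.7
G1 X15.3 Y0.2
G1 X23.0 Y4.6
G1 X26.0 Y13.0
; layer 3
G0 Z8.5
G0 X26.0 Y13.0
G1 X23.0 Y21.4
G1 X15.3 Y25.8
G1 X6.5 Y24.3
G1 X0.8 Y17.4
G1 X0.8 Y8.6
G1 X6.5 Y1.7
G1 X15.3 Y0.2
G1 X23.0 Y4.6
G1 X26.0 Y13.0
; layer 4
G0 Z11.3
G0 X26.0 Y13.0
G1 X23.0 Y21.4
G1 X15.3 Y25.8
G1 X6.5 Y24.3
G1 X0.8 Y17.4
G1 X0.8 Y8.6
G1 X6.5 Y1.7
G1 X15.3 Y0.2
G1 X23.0 Y4.6
G1 X26.0 Y13.0
; layer 5
G0 Z14.2
G0 X26.0 Y13.0
G1 X23.0 Y21.4
G1 X15.3 Y25.8
G1 X6.5 Y24.3
G1 X0.8 Y17.4
G1 X0.8 Y8.6
G1 X6.5 Y1.7
G1 X15.3 Y0.2
G1 X23.0 Y4.6
G1 X26.0 Y13.0
; layer 6
G0 Z17.0
G0 X26.0 Y13.0
G1 X23.0 Y21.4
G1 X15.3 Y25.8
G1 X6.5 Y24.3
G1 X0.8 Y17.4
G1 X0.8 Y8.6
G1 X6.5 Y1.7
G1 X15.3 Y0.2
G1 X23.0 Y4.6
G1 X26.0 Y13.0
M2 ; end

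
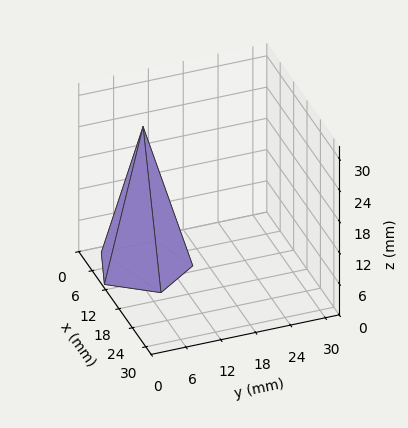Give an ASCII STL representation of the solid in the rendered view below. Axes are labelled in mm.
Reading the render: the shape is a regular 5-sided pyramid, base circumscribed radius ≈ 8 mm, apex at z ≈ 27 mm (dimensions read to the nearest mm from the axis ticks). For the STL, each face is triangulated and given an outward normal.

solid part
  facet normal 0.0000 0.0000 -1.0000
    outer loop
      vertex 1.53 12.70 0.00
      vertex 10.47 15.61 0.00
      vertex 16.00 8.00 0.00
    endloop
  endfacet
  facet normal 0.0000 0.0000 -1.0000
    outer loop
      vertex 1.53 3.30 0.00
      vertex 1.53 12.70 0.00
      vertex 16.00 8.00 0.00
    endloop
  endfacet
  facet normal 0.0000 0.0000 -1.0000
    outer loop
      vertex 10.47 0.39 0.00
      vertex 1.53 3.30 0.00
      vertex 16.00 8.00 0.00
    endloop
  endfacet
  facet normal 0.7867 0.5717 0.2331
    outer loop
      vertex 16.00 8.00 0.00
      vertex 10.47 15.61 0.00
      vertex 8.00 8.00 27.00
    endloop
  endfacet
  facet normal -0.3010 0.9247 0.2331
    outer loop
      vertex 10.47 15.61 0.00
      vertex 1.53 12.70 0.00
      vertex 8.00 8.00 27.00
    endloop
  endfacet
  facet normal -0.9725 0.0000 0.2330
    outer loop
      vertex 1.53 12.70 0.00
      vertex 1.53 3.30 0.00
      vertex 8.00 8.00 27.00
    endloop
  endfacet
  facet normal -0.3010 -0.9247 0.2331
    outer loop
      vertex 1.53 3.30 0.00
      vertex 10.47 0.39 0.00
      vertex 8.00 8.00 27.00
    endloop
  endfacet
  facet normal 0.7867 -0.5717 0.2331
    outer loop
      vertex 10.47 0.39 0.00
      vertex 16.00 8.00 0.00
      vertex 8.00 8.00 27.00
    endloop
  endfacet
endsolid part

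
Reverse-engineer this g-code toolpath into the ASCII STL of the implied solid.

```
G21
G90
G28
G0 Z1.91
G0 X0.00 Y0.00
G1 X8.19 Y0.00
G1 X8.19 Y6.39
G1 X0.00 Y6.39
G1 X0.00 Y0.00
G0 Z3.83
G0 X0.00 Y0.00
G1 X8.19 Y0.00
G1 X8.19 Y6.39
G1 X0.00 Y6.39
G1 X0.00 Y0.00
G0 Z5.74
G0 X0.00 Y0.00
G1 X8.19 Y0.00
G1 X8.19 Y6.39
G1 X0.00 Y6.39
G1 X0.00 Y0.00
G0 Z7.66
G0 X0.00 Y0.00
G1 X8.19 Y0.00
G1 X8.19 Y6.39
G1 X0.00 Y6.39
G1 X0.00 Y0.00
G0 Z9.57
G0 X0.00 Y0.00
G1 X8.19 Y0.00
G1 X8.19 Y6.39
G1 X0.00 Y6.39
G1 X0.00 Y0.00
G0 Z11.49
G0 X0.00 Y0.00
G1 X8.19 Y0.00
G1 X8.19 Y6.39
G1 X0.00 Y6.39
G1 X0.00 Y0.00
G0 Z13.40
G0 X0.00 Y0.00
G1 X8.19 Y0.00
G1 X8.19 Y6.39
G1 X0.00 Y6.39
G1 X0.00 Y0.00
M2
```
solid part
  facet normal 0.0000 0.0000 -1.0000
    outer loop
      vertex 8.19 6.39 0.00
      vertex 8.19 0.00 0.00
      vertex 0.00 0.00 0.00
    endloop
  endfacet
  facet normal 0.0000 0.0000 -1.0000
    outer loop
      vertex 0.00 6.39 0.00
      vertex 8.19 6.39 0.00
      vertex 0.00 0.00 0.00
    endloop
  endfacet
  facet normal 0.0000 0.0000 1.0000
    outer loop
      vertex 0.00 0.00 13.40
      vertex 8.19 0.00 13.40
      vertex 8.19 6.39 13.40
    endloop
  endfacet
  facet normal 0.0000 0.0000 1.0000
    outer loop
      vertex 0.00 0.00 13.40
      vertex 8.19 6.39 13.40
      vertex 0.00 6.39 13.40
    endloop
  endfacet
  facet normal 0.0000 -1.0000 0.0000
    outer loop
      vertex 0.00 0.00 0.00
      vertex 8.19 0.00 0.00
      vertex 8.19 0.00 13.40
    endloop
  endfacet
  facet normal 0.0000 -1.0000 0.0000
    outer loop
      vertex 0.00 0.00 0.00
      vertex 8.19 0.00 13.40
      vertex 0.00 0.00 13.40
    endloop
  endfacet
  facet normal 0.0000 1.0000 0.0000
    outer loop
      vertex 8.19 6.39 13.40
      vertex 8.19 6.39 0.00
      vertex 0.00 6.39 0.00
    endloop
  endfacet
  facet normal 0.0000 1.0000 0.0000
    outer loop
      vertex 0.00 6.39 13.40
      vertex 8.19 6.39 13.40
      vertex 0.00 6.39 0.00
    endloop
  endfacet
  facet normal -1.0000 0.0000 0.0000
    outer loop
      vertex 0.00 6.39 13.40
      vertex 0.00 6.39 0.00
      vertex 0.00 0.00 0.00
    endloop
  endfacet
  facet normal -1.0000 0.0000 0.0000
    outer loop
      vertex 0.00 0.00 13.40
      vertex 0.00 6.39 13.40
      vertex 0.00 0.00 0.00
    endloop
  endfacet
  facet normal 1.0000 0.0000 0.0000
    outer loop
      vertex 8.19 0.00 0.00
      vertex 8.19 6.39 0.00
      vertex 8.19 6.39 13.40
    endloop
  endfacet
  facet normal 1.0000 0.0000 0.0000
    outer loop
      vertex 8.19 0.00 0.00
      vertex 8.19 6.39 13.40
      vertex 8.19 0.00 13.40
    endloop
  endfacet
endsolid part

The G0 Z moves step by Δz≈1.91 mm. Every layer's G1 loop is the same polygon, so the solid is a straight extrusion of it from z=0 to z≈13.4. Closing with flat bottom and top caps and triangulating gives 12 facets — a rectangular box, roughly 8.19 × 6.39 mm footprint and 13.4 mm tall.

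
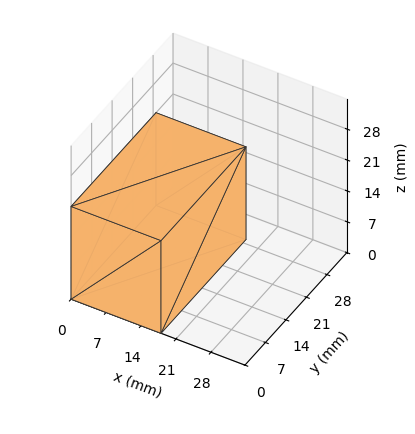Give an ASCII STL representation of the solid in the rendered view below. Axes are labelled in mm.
Reading the render: the shape is a rectangular box, roughly 18 × 29 mm footprint and 21 mm tall (dimensions read to the nearest mm from the axis ticks). For the STL, each face is triangulated and given an outward normal.

solid part
  facet normal 0.0000 0.0000 -1.0000
    outer loop
      vertex 18.000 29.000 0.000
      vertex 18.000 0.000 0.000
      vertex 0.000 0.000 0.000
    endloop
  endfacet
  facet normal 0.0000 0.0000 -1.0000
    outer loop
      vertex 0.000 29.000 0.000
      vertex 18.000 29.000 0.000
      vertex 0.000 0.000 0.000
    endloop
  endfacet
  facet normal 0.0000 0.0000 1.0000
    outer loop
      vertex 0.000 0.000 21.000
      vertex 18.000 0.000 21.000
      vertex 18.000 29.000 21.000
    endloop
  endfacet
  facet normal 0.0000 0.0000 1.0000
    outer loop
      vertex 0.000 0.000 21.000
      vertex 18.000 29.000 21.000
      vertex 0.000 29.000 21.000
    endloop
  endfacet
  facet normal 0.0000 -1.0000 0.0000
    outer loop
      vertex 0.000 0.000 0.000
      vertex 18.000 0.000 0.000
      vertex 18.000 0.000 21.000
    endloop
  endfacet
  facet normal 0.0000 -1.0000 0.0000
    outer loop
      vertex 0.000 0.000 0.000
      vertex 18.000 0.000 21.000
      vertex 0.000 0.000 21.000
    endloop
  endfacet
  facet normal 0.0000 1.0000 0.0000
    outer loop
      vertex 18.000 29.000 21.000
      vertex 18.000 29.000 0.000
      vertex 0.000 29.000 0.000
    endloop
  endfacet
  facet normal 0.0000 1.0000 0.0000
    outer loop
      vertex 0.000 29.000 21.000
      vertex 18.000 29.000 21.000
      vertex 0.000 29.000 0.000
    endloop
  endfacet
  facet normal -1.0000 0.0000 0.0000
    outer loop
      vertex 0.000 29.000 21.000
      vertex 0.000 29.000 0.000
      vertex 0.000 0.000 0.000
    endloop
  endfacet
  facet normal -1.0000 0.0000 0.0000
    outer loop
      vertex 0.000 0.000 21.000
      vertex 0.000 29.000 21.000
      vertex 0.000 0.000 0.000
    endloop
  endfacet
  facet normal 1.0000 0.0000 0.0000
    outer loop
      vertex 18.000 0.000 0.000
      vertex 18.000 29.000 0.000
      vertex 18.000 29.000 21.000
    endloop
  endfacet
  facet normal 1.0000 0.0000 0.0000
    outer loop
      vertex 18.000 0.000 0.000
      vertex 18.000 29.000 21.000
      vertex 18.000 0.000 21.000
    endloop
  endfacet
endsolid part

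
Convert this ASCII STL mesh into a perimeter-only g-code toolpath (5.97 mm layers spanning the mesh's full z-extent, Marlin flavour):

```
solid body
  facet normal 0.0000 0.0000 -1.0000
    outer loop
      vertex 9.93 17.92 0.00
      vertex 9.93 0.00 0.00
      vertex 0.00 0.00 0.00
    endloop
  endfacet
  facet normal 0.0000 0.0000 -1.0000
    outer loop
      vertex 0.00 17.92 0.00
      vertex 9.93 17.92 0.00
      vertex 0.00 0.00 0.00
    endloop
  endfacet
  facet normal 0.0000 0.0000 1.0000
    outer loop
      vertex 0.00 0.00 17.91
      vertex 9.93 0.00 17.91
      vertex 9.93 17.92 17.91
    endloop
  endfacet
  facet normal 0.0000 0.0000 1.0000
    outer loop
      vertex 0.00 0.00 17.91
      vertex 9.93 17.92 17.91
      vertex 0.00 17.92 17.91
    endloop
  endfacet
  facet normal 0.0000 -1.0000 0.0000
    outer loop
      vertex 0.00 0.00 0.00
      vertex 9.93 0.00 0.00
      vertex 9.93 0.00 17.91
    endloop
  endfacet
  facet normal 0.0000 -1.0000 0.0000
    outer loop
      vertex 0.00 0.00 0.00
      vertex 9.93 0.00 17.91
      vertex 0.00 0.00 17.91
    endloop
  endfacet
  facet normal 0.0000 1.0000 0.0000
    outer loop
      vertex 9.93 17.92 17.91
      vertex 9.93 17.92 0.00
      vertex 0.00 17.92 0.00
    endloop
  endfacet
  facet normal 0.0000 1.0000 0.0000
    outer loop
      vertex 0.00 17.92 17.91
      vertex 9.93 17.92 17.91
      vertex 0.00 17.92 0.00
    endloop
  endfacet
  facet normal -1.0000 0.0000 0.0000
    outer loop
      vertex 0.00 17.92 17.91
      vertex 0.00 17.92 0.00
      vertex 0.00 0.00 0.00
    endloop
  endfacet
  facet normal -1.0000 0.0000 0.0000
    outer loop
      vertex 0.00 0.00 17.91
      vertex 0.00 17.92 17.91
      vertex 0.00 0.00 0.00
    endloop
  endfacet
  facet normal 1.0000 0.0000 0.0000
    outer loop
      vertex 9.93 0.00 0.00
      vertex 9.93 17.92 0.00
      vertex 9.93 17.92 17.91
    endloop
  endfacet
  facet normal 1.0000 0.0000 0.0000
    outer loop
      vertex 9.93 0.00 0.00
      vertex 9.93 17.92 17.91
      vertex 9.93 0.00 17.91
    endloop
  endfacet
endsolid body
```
; perimeter-only toolpath
G21 ; units = mm
G90 ; absolute positioning
G28 ; home
; layer 1
G0 Z5.97
G0 X0.00 Y0.00
G1 X9.93 Y0.00
G1 X9.93 Y17.92
G1 X0.00 Y17.92
G1 X0.00 Y0.00
; layer 2
G0 Z11.94
G0 X0.00 Y0.00
G1 X9.93 Y0.00
G1 X9.93 Y17.92
G1 X0.00 Y17.92
G1 X0.00 Y0.00
; layer 3
G0 Z17.91
G0 X0.00 Y0.00
G1 X9.93 Y0.00
G1 X9.93 Y17.92
G1 X0.00 Y17.92
G1 X0.00 Y0.00
M2 ; end

The solid is a rectangular box, roughly 9.93 × 17.9 mm footprint and 17.9 mm tall. Slicing at Δz = 5.97 mm — 3 equal slices spanning the solid's height, so layer i sits at z = i·h/3 — gives 3 non-empty perimeters. Each is a 4-segment closed polygon; G0 lifts to the layer z and rapids to the start vertex, then G1 traces the edges.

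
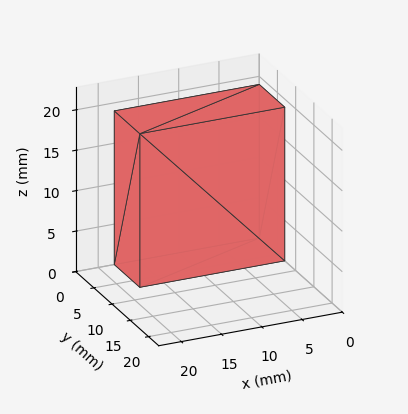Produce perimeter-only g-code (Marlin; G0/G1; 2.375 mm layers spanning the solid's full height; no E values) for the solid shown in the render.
Reading the render: the shape is a rectangular box, roughly 18 × 7 mm footprint and 19 mm tall (dimensions read to the nearest mm from the axis ticks). For the g-code, the solid's height is divided into equal slices at the stated Δz and each level perimeter traced with G1 moves after a G0 lift.

; perimeter-only toolpath
G21 ; units = mm
G90 ; absolute positioning
G28 ; home
; layer 1
G0 Z2.375
G0 X0.000 Y0.000
G1 X18.000 Y0.000
G1 X18.000 Y7.000
G1 X0.000 Y7.000
G1 X0.000 Y0.000
; layer 2
G0 Z4.750
G0 X0.000 Y0.000
G1 X18.000 Y0.000
G1 X18.000 Y7.000
G1 X0.000 Y7.000
G1 X0.000 Y0.000
; layer 3
G0 Z7.125
G0 X0.000 Y0.000
G1 X18.000 Y0.000
G1 X18.000 Y7.000
G1 X0.000 Y7.000
G1 X0.000 Y0.000
; layer 4
G0 Z9.500
G0 X0.000 Y0.000
G1 X18.000 Y0.000
G1 X18.000 Y7.000
G1 X0.000 Y7.000
G1 X0.000 Y0.000
; layer 5
G0 Z11.875
G0 X0.000 Y0.000
G1 X18.000 Y0.000
G1 X18.000 Y7.000
G1 X0.000 Y7.000
G1 X0.000 Y0.000
; layer 6
G0 Z14.250
G0 X0.000 Y0.000
G1 X18.000 Y0.000
G1 X18.000 Y7.000
G1 X0.000 Y7.000
G1 X0.000 Y0.000
; layer 7
G0 Z16.625
G0 X0.000 Y0.000
G1 X18.000 Y0.000
G1 X18.000 Y7.000
G1 X0.000 Y7.000
G1 X0.000 Y0.000
; layer 8
G0 Z19.000
G0 X0.000 Y0.000
G1 X18.000 Y0.000
G1 X18.000 Y7.000
G1 X0.000 Y7.000
G1 X0.000 Y0.000
M2 ; end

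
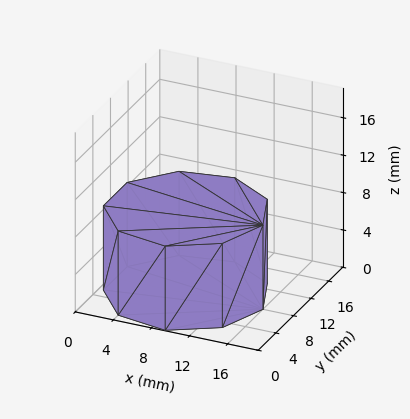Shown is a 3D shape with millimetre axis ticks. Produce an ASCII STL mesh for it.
Reading the render: the shape is a regular 9-sided prism (a cylinder approximated with 9 flat sides), circumscribed radius ≈ 8 mm, height ≈ 9 mm (dimensions read to the nearest mm from the axis ticks). For the STL, each face is triangulated and given an outward normal.

solid part
  facet normal 0.0000 0.0000 -1.0000
    outer loop
      vertex 9.4 15.9 0.0
      vertex 14.1 13.1 0.0
      vertex 16.0 8.0 0.0
    endloop
  endfacet
  facet normal 0.0000 0.0000 -1.0000
    outer loop
      vertex 4.0 14.9 0.0
      vertex 9.4 15.9 0.0
      vertex 16.0 8.0 0.0
    endloop
  endfacet
  facet normal 0.0000 0.0000 -1.0000
    outer loop
      vertex 0.5 10.7 0.0
      vertex 4.0 14.9 0.0
      vertex 16.0 8.0 0.0
    endloop
  endfacet
  facet normal 0.0000 0.0000 -1.0000
    outer loop
      vertex 0.5 5.3 0.0
      vertex 0.5 10.7 0.0
      vertex 16.0 8.0 0.0
    endloop
  endfacet
  facet normal 0.0000 0.0000 -1.0000
    outer loop
      vertex 4.0 1.1 0.0
      vertex 0.5 5.3 0.0
      vertex 16.0 8.0 0.0
    endloop
  endfacet
  facet normal 0.0000 0.0000 -1.0000
    outer loop
      vertex 9.4 0.1 0.0
      vertex 4.0 1.1 0.0
      vertex 16.0 8.0 0.0
    endloop
  endfacet
  facet normal 0.0000 0.0000 -1.0000
    outer loop
      vertex 14.1 2.9 0.0
      vertex 9.4 0.1 0.0
      vertex 16.0 8.0 0.0
    endloop
  endfacet
  facet normal 0.0000 0.0000 1.0000
    outer loop
      vertex 16.0 8.0 9.0
      vertex 14.1 13.1 9.0
      vertex 9.4 15.9 9.0
    endloop
  endfacet
  facet normal 0.0000 0.0000 1.0000
    outer loop
      vertex 16.0 8.0 9.0
      vertex 9.4 15.9 9.0
      vertex 4.0 14.9 9.0
    endloop
  endfacet
  facet normal 0.0000 0.0000 1.0000
    outer loop
      vertex 16.0 8.0 9.0
      vertex 4.0 14.9 9.0
      vertex 0.5 10.7 9.0
    endloop
  endfacet
  facet normal 0.0000 0.0000 1.0000
    outer loop
      vertex 16.0 8.0 9.0
      vertex 0.5 10.7 9.0
      vertex 0.5 5.3 9.0
    endloop
  endfacet
  facet normal 0.0000 0.0000 1.0000
    outer loop
      vertex 16.0 8.0 9.0
      vertex 0.5 5.3 9.0
      vertex 4.0 1.1 9.0
    endloop
  endfacet
  facet normal 0.0000 0.0000 1.0000
    outer loop
      vertex 16.0 8.0 9.0
      vertex 4.0 1.1 9.0
      vertex 9.4 0.1 9.0
    endloop
  endfacet
  facet normal 0.0000 0.0000 1.0000
    outer loop
      vertex 16.0 8.0 9.0
      vertex 9.4 0.1 9.0
      vertex 14.1 2.9 9.0
    endloop
  endfacet
  facet normal 0.9371 0.3491 0.0000
    outer loop
      vertex 16.0 8.0 0.0
      vertex 14.1 13.1 0.0
      vertex 14.1 13.1 9.0
    endloop
  endfacet
  facet normal 0.9371 0.3491 0.0000
    outer loop
      vertex 16.0 8.0 0.0
      vertex 14.1 13.1 9.0
      vertex 16.0 8.0 9.0
    endloop
  endfacet
  facet normal 0.5118 0.8591 0.0000
    outer loop
      vertex 14.1 13.1 0.0
      vertex 9.4 15.9 0.0
      vertex 9.4 15.9 9.0
    endloop
  endfacet
  facet normal 0.5118 0.8591 0.0000
    outer loop
      vertex 14.1 13.1 0.0
      vertex 9.4 15.9 9.0
      vertex 14.1 13.1 9.0
    endloop
  endfacet
  facet normal -0.1821 0.9833 0.0000
    outer loop
      vertex 9.4 15.9 0.0
      vertex 4.0 14.9 0.0
      vertex 4.0 14.9 9.0
    endloop
  endfacet
  facet normal -0.1821 0.9833 0.0000
    outer loop
      vertex 9.4 15.9 0.0
      vertex 4.0 14.9 9.0
      vertex 9.4 15.9 9.0
    endloop
  endfacet
  facet normal -0.7682 0.6402 0.0000
    outer loop
      vertex 4.0 14.9 0.0
      vertex 0.5 10.7 0.0
      vertex 0.5 10.7 9.0
    endloop
  endfacet
  facet normal -0.7682 0.6402 0.0000
    outer loop
      vertex 4.0 14.9 0.0
      vertex 0.5 10.7 9.0
      vertex 4.0 14.9 9.0
    endloop
  endfacet
  facet normal -1.0000 0.0000 0.0000
    outer loop
      vertex 0.5 10.7 0.0
      vertex 0.5 5.3 0.0
      vertex 0.5 5.3 9.0
    endloop
  endfacet
  facet normal -1.0000 0.0000 0.0000
    outer loop
      vertex 0.5 10.7 0.0
      vertex 0.5 5.3 9.0
      vertex 0.5 10.7 9.0
    endloop
  endfacet
  facet normal -0.7682 -0.6402 0.0000
    outer loop
      vertex 0.5 5.3 0.0
      vertex 4.0 1.1 0.0
      vertex 4.0 1.1 9.0
    endloop
  endfacet
  facet normal -0.7682 -0.6402 0.0000
    outer loop
      vertex 0.5 5.3 0.0
      vertex 4.0 1.1 9.0
      vertex 0.5 5.3 9.0
    endloop
  endfacet
  facet normal -0.1821 -0.9833 0.0000
    outer loop
      vertex 4.0 1.1 0.0
      vertex 9.4 0.1 0.0
      vertex 9.4 0.1 9.0
    endloop
  endfacet
  facet normal -0.1821 -0.9833 0.0000
    outer loop
      vertex 4.0 1.1 0.0
      vertex 9.4 0.1 9.0
      vertex 4.0 1.1 9.0
    endloop
  endfacet
  facet normal 0.5118 -0.8591 0.0000
    outer loop
      vertex 9.4 0.1 0.0
      vertex 14.1 2.9 0.0
      vertex 14.1 2.9 9.0
    endloop
  endfacet
  facet normal 0.5118 -0.8591 0.0000
    outer loop
      vertex 9.4 0.1 0.0
      vertex 14.1 2.9 9.0
      vertex 9.4 0.1 9.0
    endloop
  endfacet
  facet normal 0.9371 -0.3491 0.0000
    outer loop
      vertex 14.1 2.9 0.0
      vertex 16.0 8.0 0.0
      vertex 16.0 8.0 9.0
    endloop
  endfacet
  facet normal 0.9371 -0.3491 0.0000
    outer loop
      vertex 14.1 2.9 0.0
      vertex 16.0 8.0 9.0
      vertex 14.1 2.9 9.0
    endloop
  endfacet
endsolid part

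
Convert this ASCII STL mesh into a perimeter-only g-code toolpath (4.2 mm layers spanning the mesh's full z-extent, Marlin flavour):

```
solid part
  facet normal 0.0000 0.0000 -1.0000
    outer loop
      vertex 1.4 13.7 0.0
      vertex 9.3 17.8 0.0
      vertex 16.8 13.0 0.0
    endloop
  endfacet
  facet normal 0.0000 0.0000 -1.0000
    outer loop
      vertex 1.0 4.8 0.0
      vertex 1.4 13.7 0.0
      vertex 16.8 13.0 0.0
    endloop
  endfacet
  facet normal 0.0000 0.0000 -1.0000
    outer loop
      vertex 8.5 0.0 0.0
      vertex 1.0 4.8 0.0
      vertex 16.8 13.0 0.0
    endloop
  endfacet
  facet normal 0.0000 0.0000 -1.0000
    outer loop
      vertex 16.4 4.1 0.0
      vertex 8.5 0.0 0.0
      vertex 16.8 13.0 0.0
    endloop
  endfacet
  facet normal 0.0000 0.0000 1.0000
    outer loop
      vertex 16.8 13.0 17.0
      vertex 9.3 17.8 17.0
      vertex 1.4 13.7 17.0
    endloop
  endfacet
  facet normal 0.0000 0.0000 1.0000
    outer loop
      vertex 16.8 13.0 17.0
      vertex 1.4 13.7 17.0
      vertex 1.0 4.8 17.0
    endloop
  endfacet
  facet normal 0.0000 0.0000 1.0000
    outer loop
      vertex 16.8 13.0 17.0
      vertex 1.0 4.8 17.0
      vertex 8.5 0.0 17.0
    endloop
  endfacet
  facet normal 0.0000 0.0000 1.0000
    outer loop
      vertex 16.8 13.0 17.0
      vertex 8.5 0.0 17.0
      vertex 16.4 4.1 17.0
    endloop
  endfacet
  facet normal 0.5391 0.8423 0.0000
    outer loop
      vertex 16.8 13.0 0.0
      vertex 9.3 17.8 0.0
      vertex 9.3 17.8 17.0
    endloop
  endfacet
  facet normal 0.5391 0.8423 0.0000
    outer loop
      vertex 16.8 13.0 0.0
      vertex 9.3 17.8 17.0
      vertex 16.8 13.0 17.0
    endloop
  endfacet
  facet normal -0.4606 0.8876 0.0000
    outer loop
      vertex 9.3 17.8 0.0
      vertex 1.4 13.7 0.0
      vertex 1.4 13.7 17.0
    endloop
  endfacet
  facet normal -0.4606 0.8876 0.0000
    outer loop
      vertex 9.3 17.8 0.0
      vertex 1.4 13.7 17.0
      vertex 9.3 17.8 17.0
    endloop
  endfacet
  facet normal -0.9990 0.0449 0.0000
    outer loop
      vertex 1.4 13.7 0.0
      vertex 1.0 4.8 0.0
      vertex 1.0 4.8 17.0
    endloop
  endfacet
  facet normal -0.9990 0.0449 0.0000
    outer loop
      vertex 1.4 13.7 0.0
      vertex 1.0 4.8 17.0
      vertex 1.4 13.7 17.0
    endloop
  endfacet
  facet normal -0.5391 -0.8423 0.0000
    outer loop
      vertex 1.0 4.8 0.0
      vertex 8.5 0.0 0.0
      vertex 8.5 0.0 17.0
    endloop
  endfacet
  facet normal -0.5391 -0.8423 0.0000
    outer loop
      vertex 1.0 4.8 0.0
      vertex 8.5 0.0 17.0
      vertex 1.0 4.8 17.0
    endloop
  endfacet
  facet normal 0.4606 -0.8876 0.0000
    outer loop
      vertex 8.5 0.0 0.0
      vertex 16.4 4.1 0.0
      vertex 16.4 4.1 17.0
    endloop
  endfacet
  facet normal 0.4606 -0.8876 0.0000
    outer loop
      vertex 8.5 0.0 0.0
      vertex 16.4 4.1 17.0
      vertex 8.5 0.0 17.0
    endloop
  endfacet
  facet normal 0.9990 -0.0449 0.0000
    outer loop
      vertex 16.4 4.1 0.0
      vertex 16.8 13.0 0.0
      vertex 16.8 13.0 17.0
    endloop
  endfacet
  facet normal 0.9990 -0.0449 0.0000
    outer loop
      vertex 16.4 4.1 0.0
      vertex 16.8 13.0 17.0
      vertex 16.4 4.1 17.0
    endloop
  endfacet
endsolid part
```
; perimeter-only toolpath
G21 ; units = mm
G90 ; absolute positioning
G28 ; home
; layer 1
G0 Z4.2
G0 X16.8 Y13.0
G1 X9.3 Y17.8
G1 X1.4 Y13.7
G1 X1.0 Y4.8
G1 X8.5 Y0.0
G1 X16.4 Y4.1
G1 X16.8 Y13.0
; layer 2
G0 Z8.5
G0 X16.8 Y13.0
G1 X9.3 Y17.8
G1 X1.4 Y13.7
G1 X1.0 Y4.8
G1 X8.5 Y0.0
G1 X16.4 Y4.1
G1 X16.8 Y13.0
; layer 3
G0 Z12.8
G0 X16.8 Y13.0
G1 X9.3 Y17.8
G1 X1.4 Y13.7
G1 X1.0 Y4.8
G1 X8.5 Y0.0
G1 X16.4 Y4.1
G1 X16.8 Y13.0
; layer 4
G0 Z17.0
G0 X16.8 Y13.0
G1 X9.3 Y17.8
G1 X1.4 Y13.7
G1 X1.0 Y4.8
G1 X8.5 Y0.0
G1 X16.4 Y4.1
G1 X16.8 Y13.0
M2 ; end

The solid is a regular 6-sided prism (a cylinder approximated with 6 flat sides), circumscribed radius ≈ 8.9 mm, height ≈ 17 mm. Slicing at Δz = 4.2 mm — 4 equal slices spanning the solid's height, so layer i sits at z = i·h/4 — gives 4 non-empty perimeters. Each is a 6-segment closed polygon; G0 lifts to the layer z and rapids to the start vertex, then G1 traces the edges.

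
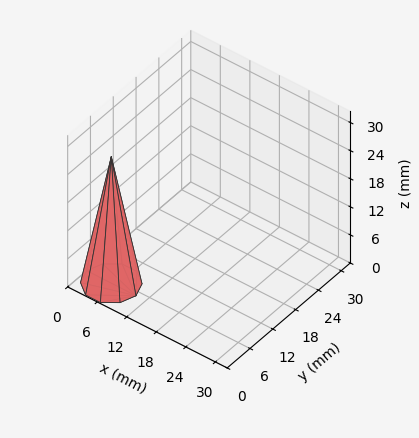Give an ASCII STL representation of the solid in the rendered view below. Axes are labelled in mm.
Reading the render: the shape is a regular 10-sided pyramid, base circumscribed radius ≈ 5 mm, apex at z ≈ 27 mm (dimensions read to the nearest mm from the axis ticks). For the STL, each face is triangulated and given an outward normal.

solid part
  facet normal 0.0000 0.0000 -1.0000
    outer loop
      vertex 6.5 9.8 0.0
      vertex 9.0 7.9 0.0
      vertex 10.0 5.0 0.0
    endloop
  endfacet
  facet normal 0.0000 0.0000 -1.0000
    outer loop
      vertex 3.5 9.8 0.0
      vertex 6.5 9.8 0.0
      vertex 10.0 5.0 0.0
    endloop
  endfacet
  facet normal 0.0000 0.0000 -1.0000
    outer loop
      vertex 1.0 7.9 0.0
      vertex 3.5 9.8 0.0
      vertex 10.0 5.0 0.0
    endloop
  endfacet
  facet normal 0.0000 0.0000 -1.0000
    outer loop
      vertex 0.0 5.0 0.0
      vertex 1.0 7.9 0.0
      vertex 10.0 5.0 0.0
    endloop
  endfacet
  facet normal 0.0000 0.0000 -1.0000
    outer loop
      vertex 1.0 2.1 0.0
      vertex 0.0 5.0 0.0
      vertex 10.0 5.0 0.0
    endloop
  endfacet
  facet normal 0.0000 0.0000 -1.0000
    outer loop
      vertex 3.5 0.2 0.0
      vertex 1.0 2.1 0.0
      vertex 10.0 5.0 0.0
    endloop
  endfacet
  facet normal 0.0000 0.0000 -1.0000
    outer loop
      vertex 6.5 0.2 0.0
      vertex 3.5 0.2 0.0
      vertex 10.0 5.0 0.0
    endloop
  endfacet
  facet normal 0.0000 0.0000 -1.0000
    outer loop
      vertex 9.0 2.1 0.0
      vertex 6.5 0.2 0.0
      vertex 10.0 5.0 0.0
    endloop
  endfacet
  facet normal 0.9312 0.3211 0.1724
    outer loop
      vertex 10.0 5.0 0.0
      vertex 9.0 7.9 0.0
      vertex 5.0 5.0 27.0
    endloop
  endfacet
  facet normal 0.5960 0.7842 0.1725
    outer loop
      vertex 9.0 7.9 0.0
      vertex 6.5 9.8 0.0
      vertex 5.0 5.0 27.0
    endloop
  endfacet
  facet normal 0.0000 0.9846 0.1750
    outer loop
      vertex 6.5 9.8 0.0
      vertex 3.5 9.8 0.0
      vertex 5.0 5.0 27.0
    endloop
  endfacet
  facet normal -0.5960 0.7842 0.1725
    outer loop
      vertex 3.5 9.8 0.0
      vertex 1.0 7.9 0.0
      vertex 5.0 5.0 27.0
    endloop
  endfacet
  facet normal -0.9312 0.3211 0.1724
    outer loop
      vertex 1.0 7.9 0.0
      vertex 0.0 5.0 0.0
      vertex 5.0 5.0 27.0
    endloop
  endfacet
  facet normal -0.9312 -0.3211 0.1724
    outer loop
      vertex 0.0 5.0 0.0
      vertex 1.0 2.1 0.0
      vertex 5.0 5.0 27.0
    endloop
  endfacet
  facet normal -0.5960 -0.7842 0.1725
    outer loop
      vertex 1.0 2.1 0.0
      vertex 3.5 0.2 0.0
      vertex 5.0 5.0 27.0
    endloop
  endfacet
  facet normal 0.0000 -0.9846 0.1750
    outer loop
      vertex 3.5 0.2 0.0
      vertex 6.5 0.2 0.0
      vertex 5.0 5.0 27.0
    endloop
  endfacet
  facet normal 0.5960 -0.7842 0.1725
    outer loop
      vertex 6.5 0.2 0.0
      vertex 9.0 2.1 0.0
      vertex 5.0 5.0 27.0
    endloop
  endfacet
  facet normal 0.9312 -0.3211 0.1724
    outer loop
      vertex 9.0 2.1 0.0
      vertex 10.0 5.0 0.0
      vertex 5.0 5.0 27.0
    endloop
  endfacet
endsolid part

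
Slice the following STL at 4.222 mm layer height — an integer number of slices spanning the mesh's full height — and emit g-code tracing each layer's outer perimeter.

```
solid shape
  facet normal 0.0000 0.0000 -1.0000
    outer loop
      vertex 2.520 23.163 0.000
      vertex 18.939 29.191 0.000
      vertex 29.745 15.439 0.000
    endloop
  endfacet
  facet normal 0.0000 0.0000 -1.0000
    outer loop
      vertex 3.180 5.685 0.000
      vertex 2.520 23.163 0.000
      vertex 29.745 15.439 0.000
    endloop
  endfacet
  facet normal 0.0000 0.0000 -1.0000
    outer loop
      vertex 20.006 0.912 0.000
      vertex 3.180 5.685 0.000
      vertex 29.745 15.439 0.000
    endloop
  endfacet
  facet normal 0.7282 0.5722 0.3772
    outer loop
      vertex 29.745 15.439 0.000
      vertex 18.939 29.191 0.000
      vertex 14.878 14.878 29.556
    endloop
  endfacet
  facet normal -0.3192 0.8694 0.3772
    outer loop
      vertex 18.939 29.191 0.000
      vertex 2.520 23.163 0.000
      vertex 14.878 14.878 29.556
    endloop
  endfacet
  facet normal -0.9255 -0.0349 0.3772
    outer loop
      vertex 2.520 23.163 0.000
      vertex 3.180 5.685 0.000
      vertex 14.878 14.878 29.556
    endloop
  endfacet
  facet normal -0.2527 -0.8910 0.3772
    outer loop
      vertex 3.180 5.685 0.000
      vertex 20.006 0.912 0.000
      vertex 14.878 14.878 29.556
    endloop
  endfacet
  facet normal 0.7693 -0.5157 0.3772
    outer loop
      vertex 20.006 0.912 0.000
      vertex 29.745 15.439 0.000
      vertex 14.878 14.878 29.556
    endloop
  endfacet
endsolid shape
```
; perimeter-only toolpath
G21 ; units = mm
G90 ; absolute positioning
G28 ; home
; layer 1
G0 Z4.222
G0 X27.621 Y15.359
G1 X18.359 Y27.146
G1 X4.285 Y21.979
G1 X4.851 Y6.998
G1 X19.273 Y2.907
G1 X27.621 Y15.359
; layer 2
G0 Z8.445
G0 X25.497 Y15.279
G1 X17.779 Y25.102
G1 X6.051 Y20.796
G1 X6.522 Y8.312
G1 X18.541 Y4.902
G1 X25.497 Y15.279
; layer 3
G0 Z12.667
G0 X23.373 Y15.199
G1 X17.199 Y23.057
G1 X7.816 Y19.612
G1 X8.193 Y9.625
G1 X17.808 Y6.897
G1 X23.373 Y15.199
; layer 4
G0 Z16.889
G0 X21.250 Y15.118
G1 X16.618 Y21.012
G1 X9.582 Y18.429
G1 X9.865 Y10.938
G1 X17.076 Y8.893
G1 X21.250 Y15.118
; layer 5
G0 Z21.111
G0 X19.126 Y15.038
G1 X16.038 Y18.967
G1 X11.347 Y17.245
G1 X11.536 Y12.251
G1 X16.343 Y10.888
G1 X19.126 Y15.038
; layer 6
G0 Z25.334
G0 X17.002 Y14.958
G1 X15.458 Y16.923
G1 X13.113 Y16.062
G1 X13.207 Y13.565
G1 X15.611 Y12.883
G1 X17.002 Y14.958
M2 ; end

The solid is a regular 5-sided pyramid, base circumscribed radius ≈ 14.9 mm, apex at z ≈ 29.6 mm. Slicing at Δz = 4.222 mm — 7 equal slices spanning the solid's height, so layer i sits at z = i·h/7 — gives 6 non-empty perimeters. Each is a 5-segment closed polygon; G0 lifts to the layer z and rapids to the start vertex, then G1 traces the edges. The cross-section shrinks linearly with z (the slice at the apex is degenerate and omitted).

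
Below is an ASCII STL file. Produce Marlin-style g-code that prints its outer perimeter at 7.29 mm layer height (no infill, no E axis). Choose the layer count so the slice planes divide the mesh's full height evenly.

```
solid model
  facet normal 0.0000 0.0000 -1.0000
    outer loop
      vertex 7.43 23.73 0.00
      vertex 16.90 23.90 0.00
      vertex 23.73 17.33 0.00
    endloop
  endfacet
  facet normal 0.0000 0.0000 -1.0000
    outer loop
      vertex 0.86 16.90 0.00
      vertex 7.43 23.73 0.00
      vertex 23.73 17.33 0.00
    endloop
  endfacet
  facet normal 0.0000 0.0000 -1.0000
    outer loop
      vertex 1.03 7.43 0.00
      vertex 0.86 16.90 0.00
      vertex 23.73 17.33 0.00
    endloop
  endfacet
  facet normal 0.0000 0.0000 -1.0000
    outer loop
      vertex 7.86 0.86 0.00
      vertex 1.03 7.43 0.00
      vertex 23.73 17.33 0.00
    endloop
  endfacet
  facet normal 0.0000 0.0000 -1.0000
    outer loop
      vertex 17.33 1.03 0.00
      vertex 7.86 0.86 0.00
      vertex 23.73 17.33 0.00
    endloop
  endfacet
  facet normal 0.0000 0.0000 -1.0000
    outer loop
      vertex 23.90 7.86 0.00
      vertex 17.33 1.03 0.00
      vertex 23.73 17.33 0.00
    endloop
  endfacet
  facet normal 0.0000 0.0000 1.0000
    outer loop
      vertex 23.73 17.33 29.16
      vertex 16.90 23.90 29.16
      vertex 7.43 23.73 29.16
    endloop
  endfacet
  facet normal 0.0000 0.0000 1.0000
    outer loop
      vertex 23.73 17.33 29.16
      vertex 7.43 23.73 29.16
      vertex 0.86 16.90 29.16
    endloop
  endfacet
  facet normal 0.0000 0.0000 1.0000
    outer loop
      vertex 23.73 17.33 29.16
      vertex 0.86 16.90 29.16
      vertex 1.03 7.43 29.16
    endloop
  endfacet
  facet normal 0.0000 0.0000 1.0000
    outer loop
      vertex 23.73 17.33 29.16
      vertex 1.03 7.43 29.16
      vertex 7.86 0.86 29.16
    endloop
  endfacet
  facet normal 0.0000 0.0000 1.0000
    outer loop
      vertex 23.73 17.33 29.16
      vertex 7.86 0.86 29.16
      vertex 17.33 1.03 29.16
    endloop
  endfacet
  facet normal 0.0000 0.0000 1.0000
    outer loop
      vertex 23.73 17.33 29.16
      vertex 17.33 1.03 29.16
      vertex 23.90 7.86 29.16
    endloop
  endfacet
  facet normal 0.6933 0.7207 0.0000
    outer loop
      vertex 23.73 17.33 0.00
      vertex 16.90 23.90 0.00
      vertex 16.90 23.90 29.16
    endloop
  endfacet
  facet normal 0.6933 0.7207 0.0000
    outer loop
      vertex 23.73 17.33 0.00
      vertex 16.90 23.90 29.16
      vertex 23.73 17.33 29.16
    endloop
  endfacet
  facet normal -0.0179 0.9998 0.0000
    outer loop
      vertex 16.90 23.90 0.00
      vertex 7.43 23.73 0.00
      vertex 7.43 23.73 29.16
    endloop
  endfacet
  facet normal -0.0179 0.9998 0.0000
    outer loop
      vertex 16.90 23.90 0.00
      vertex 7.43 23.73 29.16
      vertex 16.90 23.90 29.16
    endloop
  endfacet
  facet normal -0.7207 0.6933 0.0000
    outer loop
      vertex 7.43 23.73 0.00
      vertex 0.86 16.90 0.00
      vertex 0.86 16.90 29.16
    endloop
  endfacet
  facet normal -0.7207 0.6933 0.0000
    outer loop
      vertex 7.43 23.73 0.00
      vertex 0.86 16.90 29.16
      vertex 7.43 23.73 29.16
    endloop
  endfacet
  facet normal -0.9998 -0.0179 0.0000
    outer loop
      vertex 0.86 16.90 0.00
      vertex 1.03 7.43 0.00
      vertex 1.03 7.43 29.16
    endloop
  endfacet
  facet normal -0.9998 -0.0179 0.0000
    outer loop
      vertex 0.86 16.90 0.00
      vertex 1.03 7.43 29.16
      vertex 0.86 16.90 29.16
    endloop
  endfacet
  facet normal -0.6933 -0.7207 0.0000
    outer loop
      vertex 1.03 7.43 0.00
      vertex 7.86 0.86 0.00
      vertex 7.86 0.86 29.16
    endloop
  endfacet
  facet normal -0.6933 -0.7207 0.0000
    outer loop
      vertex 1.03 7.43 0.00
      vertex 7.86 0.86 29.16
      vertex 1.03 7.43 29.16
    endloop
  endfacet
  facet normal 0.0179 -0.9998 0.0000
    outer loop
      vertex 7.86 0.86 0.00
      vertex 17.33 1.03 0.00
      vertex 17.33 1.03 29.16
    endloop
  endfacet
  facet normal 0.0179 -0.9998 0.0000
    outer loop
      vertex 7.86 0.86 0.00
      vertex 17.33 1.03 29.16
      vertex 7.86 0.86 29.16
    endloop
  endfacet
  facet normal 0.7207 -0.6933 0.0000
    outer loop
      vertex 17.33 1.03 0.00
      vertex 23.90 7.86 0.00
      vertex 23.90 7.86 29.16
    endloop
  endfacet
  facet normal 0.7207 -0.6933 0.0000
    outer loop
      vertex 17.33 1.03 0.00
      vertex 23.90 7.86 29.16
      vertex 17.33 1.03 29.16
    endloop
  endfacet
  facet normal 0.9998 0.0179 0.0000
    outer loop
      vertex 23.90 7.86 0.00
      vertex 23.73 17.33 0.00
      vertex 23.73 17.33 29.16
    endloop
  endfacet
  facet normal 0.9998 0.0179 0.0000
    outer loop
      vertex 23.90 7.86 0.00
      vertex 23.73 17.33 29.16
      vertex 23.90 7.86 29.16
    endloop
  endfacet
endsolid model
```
; perimeter-only toolpath
G21 ; units = mm
G90 ; absolute positioning
G28 ; home
; layer 1
G0 Z7.29
G0 X23.73 Y17.33
G1 X16.90 Y23.90
G1 X7.43 Y23.73
G1 X0.86 Y16.90
G1 X1.03 Y7.43
G1 X7.86 Y0.86
G1 X17.33 Y1.03
G1 X23.90 Y7.86
G1 X23.73 Y17.33
; layer 2
G0 Z14.58
G0 X23.73 Y17.33
G1 X16.90 Y23.90
G1 X7.43 Y23.73
G1 X0.86 Y16.90
G1 X1.03 Y7.43
G1 X7.86 Y0.86
G1 X17.33 Y1.03
G1 X23.90 Y7.86
G1 X23.73 Y17.33
; layer 3
G0 Z21.87
G0 X23.73 Y17.33
G1 X16.90 Y23.90
G1 X7.43 Y23.73
G1 X0.86 Y16.90
G1 X1.03 Y7.43
G1 X7.86 Y0.86
G1 X17.33 Y1.03
G1 X23.90 Y7.86
G1 X23.73 Y17.33
; layer 4
G0 Z29.16
G0 X23.73 Y17.33
G1 X16.90 Y23.90
G1 X7.43 Y23.73
G1 X0.86 Y16.90
G1 X1.03 Y7.43
G1 X7.86 Y0.86
G1 X17.33 Y1.03
G1 X23.90 Y7.86
G1 X23.73 Y17.33
M2 ; end

The solid is a regular 8-sided prism (a cylinder approximated with 8 flat sides), circumscribed radius ≈ 12.4 mm, height ≈ 29.2 mm. Slicing at Δz = 7.29 mm — 4 equal slices spanning the solid's height, so layer i sits at z = i·h/4 — gives 4 non-empty perimeters. Each is a 8-segment closed polygon; G0 lifts to the layer z and rapids to the start vertex, then G1 traces the edges.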